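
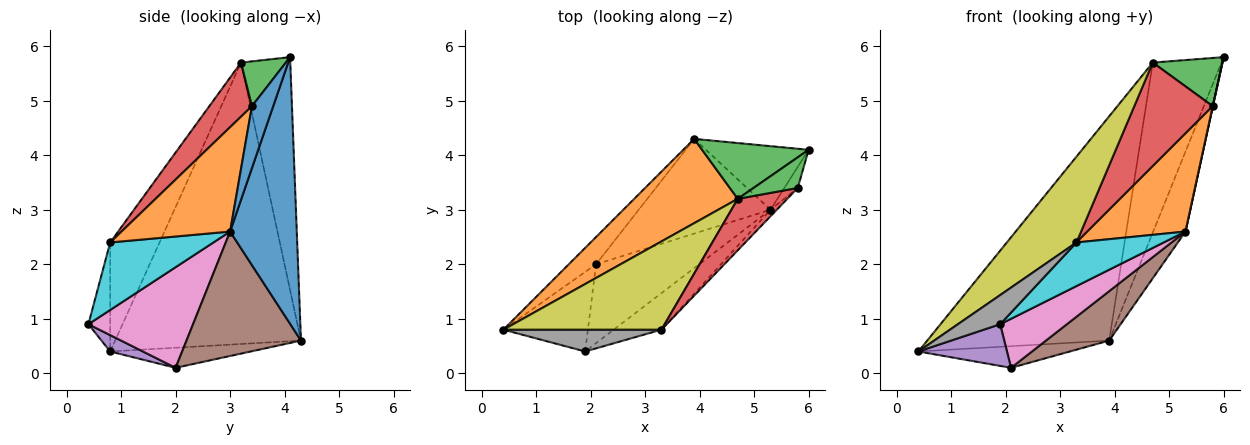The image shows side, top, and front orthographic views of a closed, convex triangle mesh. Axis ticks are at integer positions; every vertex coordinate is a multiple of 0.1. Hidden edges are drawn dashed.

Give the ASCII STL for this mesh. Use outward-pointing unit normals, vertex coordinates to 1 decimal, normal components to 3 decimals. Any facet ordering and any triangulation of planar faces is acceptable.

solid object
 facet normal 0.850 0.412 -0.328
  outer loop
   vertex 5.3 3.0 2.6
   vertex 3.9 4.3 0.6
   vertex 6.0 4.1 5.8
  endloop
 endfacet
 facet normal -0.691 0.677 0.254
  outer loop
   vertex 4.7 3.2 5.7
   vertex 3.9 4.3 0.6
   vertex 0.4 0.8 0.4
  endloop
 endfacet
 facet normal -0.563 0.785 0.258
  outer loop
   vertex 4.7 3.2 5.7
   vertex 6.0 4.1 5.8
   vertex 3.9 4.3 0.6
  endloop
 endfacet
 facet normal -0.500 0.539 -0.678
  outer loop
   vertex 2.1 2.0 0.1
   vertex 0.4 0.8 0.4
   vertex 3.9 4.3 0.6
  endloop
 endfacet
 facet normal 0.169 -0.458 -0.873
  outer loop
   vertex 2.1 2.0 0.1
   vertex 1.9 0.4 0.9
   vertex 0.4 0.8 0.4
  endloop
 endfacet
 facet normal 0.642 -0.355 -0.680
  outer loop
   vertex 2.1 2.0 0.1
   vertex 3.9 4.3 0.6
   vertex 5.3 3.0 2.6
  endloop
 endfacet
 facet normal 0.638 -0.407 -0.654
  outer loop
   vertex 2.1 2.0 0.1
   vertex 5.3 3.0 2.6
   vertex 1.9 0.4 0.9
  endloop
 endfacet
 facet normal -0.382 -0.740 0.554
  outer loop
   vertex 3.3 0.8 2.4
   vertex 0.4 0.8 0.4
   vertex 1.9 0.4 0.9
  endloop
 endfacet
 facet normal -0.443 -0.625 0.643
  outer loop
   vertex 3.3 0.8 2.4
   vertex 4.7 3.2 5.7
   vertex 0.4 0.8 0.4
  endloop
 endfacet
 facet normal 0.672 -0.568 -0.476
  outer loop
   vertex 3.3 0.8 2.4
   vertex 1.9 0.4 0.9
   vertex 5.3 3.0 2.6
  endloop
 endfacet
 facet normal 0.977 -0.008 -0.211
  outer loop
   vertex 5.8 3.4 4.9
   vertex 5.3 3.0 2.6
   vertex 6.0 4.1 5.8
  endloop
 endfacet
 facet normal 0.741 -0.670 -0.045
  outer loop
   vertex 5.8 3.4 4.9
   vertex 3.3 0.8 2.4
   vertex 5.3 3.0 2.6
  endloop
 endfacet
 facet normal 0.477 -0.742 0.471
  outer loop
   vertex 5.8 3.4 4.9
   vertex 6.0 4.1 5.8
   vertex 4.7 3.2 5.7
  endloop
 endfacet
 facet normal 0.437 -0.805 0.400
  outer loop
   vertex 5.8 3.4 4.9
   vertex 4.7 3.2 5.7
   vertex 3.3 0.8 2.4
  endloop
 endfacet
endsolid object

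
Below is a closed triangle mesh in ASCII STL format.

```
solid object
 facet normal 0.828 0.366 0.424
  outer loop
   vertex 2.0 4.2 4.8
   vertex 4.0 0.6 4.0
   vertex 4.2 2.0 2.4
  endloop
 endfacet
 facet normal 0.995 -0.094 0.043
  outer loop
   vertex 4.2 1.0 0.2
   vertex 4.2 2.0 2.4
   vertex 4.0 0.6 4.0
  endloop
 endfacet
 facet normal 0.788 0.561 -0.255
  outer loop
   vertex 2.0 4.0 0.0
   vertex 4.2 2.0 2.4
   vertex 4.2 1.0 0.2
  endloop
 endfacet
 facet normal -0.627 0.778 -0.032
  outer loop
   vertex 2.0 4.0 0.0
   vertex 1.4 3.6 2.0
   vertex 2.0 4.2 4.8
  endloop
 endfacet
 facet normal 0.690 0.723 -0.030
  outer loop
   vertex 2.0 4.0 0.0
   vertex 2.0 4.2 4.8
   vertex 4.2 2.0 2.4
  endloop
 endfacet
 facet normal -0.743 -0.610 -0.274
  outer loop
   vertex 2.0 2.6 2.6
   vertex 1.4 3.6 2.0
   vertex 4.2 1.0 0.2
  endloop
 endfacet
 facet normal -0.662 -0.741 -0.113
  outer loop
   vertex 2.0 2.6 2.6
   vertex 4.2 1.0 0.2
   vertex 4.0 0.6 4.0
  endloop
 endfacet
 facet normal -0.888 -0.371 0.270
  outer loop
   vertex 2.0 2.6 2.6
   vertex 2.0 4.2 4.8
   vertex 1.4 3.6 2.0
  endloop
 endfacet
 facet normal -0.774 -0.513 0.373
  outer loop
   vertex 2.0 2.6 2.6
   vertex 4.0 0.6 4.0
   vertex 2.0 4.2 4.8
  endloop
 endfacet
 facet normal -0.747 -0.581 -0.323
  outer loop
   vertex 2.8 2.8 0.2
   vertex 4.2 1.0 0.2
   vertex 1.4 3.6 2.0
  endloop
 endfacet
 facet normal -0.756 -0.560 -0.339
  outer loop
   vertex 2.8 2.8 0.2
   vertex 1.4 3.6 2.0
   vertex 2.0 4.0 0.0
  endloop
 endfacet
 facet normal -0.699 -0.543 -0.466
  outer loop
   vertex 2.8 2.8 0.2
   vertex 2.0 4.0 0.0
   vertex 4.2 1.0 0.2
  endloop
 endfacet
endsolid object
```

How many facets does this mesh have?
12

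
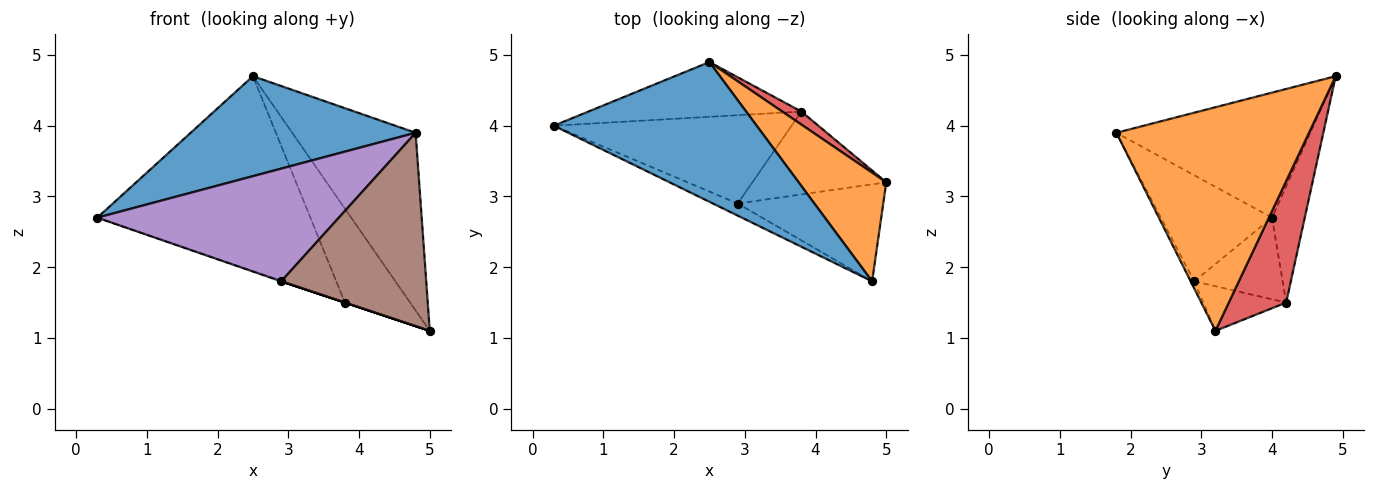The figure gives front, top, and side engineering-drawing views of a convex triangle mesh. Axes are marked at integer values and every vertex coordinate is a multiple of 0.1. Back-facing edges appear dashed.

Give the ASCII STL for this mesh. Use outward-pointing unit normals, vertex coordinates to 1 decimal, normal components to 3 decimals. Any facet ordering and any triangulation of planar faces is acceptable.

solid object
 facet normal -0.448 -0.520 0.727
  outer loop
   vertex 2.5 4.9 4.7
   vertex 0.3 4.0 2.7
   vertex 4.8 1.8 3.9
  endloop
 endfacet
 facet normal 0.800 0.512 0.313
  outer loop
   vertex 2.5 4.9 4.7
   vertex 4.8 1.8 3.9
   vertex 5.0 3.2 1.1
  endloop
 endfacet
 facet normal -0.146 0.952 -0.268
  outer loop
   vertex 3.8 4.2 1.5
   vertex 0.3 4.0 2.7
   vertex 2.5 4.9 4.7
  endloop
 endfacet
 facet normal 0.657 0.747 0.103
  outer loop
   vertex 3.8 4.2 1.5
   vertex 2.5 4.9 4.7
   vertex 5.0 3.2 1.1
  endloop
 endfacet
 facet normal -0.416 -0.904 -0.097
  outer loop
   vertex 2.9 2.9 1.8
   vertex 4.8 1.8 3.9
   vertex 0.3 4.0 2.7
  endloop
 endfacet
 facet normal -0.022 -0.894 -0.448
  outer loop
   vertex 2.9 2.9 1.8
   vertex 5.0 3.2 1.1
   vertex 4.8 1.8 3.9
  endloop
 endfacet
 facet normal -0.325 0.006 -0.946
  outer loop
   vertex 2.9 2.9 1.8
   vertex 0.3 4.0 2.7
   vertex 3.8 4.2 1.5
  endloop
 endfacet
 facet normal -0.316 0.000 -0.949
  outer loop
   vertex 2.9 2.9 1.8
   vertex 3.8 4.2 1.5
   vertex 5.0 3.2 1.1
  endloop
 endfacet
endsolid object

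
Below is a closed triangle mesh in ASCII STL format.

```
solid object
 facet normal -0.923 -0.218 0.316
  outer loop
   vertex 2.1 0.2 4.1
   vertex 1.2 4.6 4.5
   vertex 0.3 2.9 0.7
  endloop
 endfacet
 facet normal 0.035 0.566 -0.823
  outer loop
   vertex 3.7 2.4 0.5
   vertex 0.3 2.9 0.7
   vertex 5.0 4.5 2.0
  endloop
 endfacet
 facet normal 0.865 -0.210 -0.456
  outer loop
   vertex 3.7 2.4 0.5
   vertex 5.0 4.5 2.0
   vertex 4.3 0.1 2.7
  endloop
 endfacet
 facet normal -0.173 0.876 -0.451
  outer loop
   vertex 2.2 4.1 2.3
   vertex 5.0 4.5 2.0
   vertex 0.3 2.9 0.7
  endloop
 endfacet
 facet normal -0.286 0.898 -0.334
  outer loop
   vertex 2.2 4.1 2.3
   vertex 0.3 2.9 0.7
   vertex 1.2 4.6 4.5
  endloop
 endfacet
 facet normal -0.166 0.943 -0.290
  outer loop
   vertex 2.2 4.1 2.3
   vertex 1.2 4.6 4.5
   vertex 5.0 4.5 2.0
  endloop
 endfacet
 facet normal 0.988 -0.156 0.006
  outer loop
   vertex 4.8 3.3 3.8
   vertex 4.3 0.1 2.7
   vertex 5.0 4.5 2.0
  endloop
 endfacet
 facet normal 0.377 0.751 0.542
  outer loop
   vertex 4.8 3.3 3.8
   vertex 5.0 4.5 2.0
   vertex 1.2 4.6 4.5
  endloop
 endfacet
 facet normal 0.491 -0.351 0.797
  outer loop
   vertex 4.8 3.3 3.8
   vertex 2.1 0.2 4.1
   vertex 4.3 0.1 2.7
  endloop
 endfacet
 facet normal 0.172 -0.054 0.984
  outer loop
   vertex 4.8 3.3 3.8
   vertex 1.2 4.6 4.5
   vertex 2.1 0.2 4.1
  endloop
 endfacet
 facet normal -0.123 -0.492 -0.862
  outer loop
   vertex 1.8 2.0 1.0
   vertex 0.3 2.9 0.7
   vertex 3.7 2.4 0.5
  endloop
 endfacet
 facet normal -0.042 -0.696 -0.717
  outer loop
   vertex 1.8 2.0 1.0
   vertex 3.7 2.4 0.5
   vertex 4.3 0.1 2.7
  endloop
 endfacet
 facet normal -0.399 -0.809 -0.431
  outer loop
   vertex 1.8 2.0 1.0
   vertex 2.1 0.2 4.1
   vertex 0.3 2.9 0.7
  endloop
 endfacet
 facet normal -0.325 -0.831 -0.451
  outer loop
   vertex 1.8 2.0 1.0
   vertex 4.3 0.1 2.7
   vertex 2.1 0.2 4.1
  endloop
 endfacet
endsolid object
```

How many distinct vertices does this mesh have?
9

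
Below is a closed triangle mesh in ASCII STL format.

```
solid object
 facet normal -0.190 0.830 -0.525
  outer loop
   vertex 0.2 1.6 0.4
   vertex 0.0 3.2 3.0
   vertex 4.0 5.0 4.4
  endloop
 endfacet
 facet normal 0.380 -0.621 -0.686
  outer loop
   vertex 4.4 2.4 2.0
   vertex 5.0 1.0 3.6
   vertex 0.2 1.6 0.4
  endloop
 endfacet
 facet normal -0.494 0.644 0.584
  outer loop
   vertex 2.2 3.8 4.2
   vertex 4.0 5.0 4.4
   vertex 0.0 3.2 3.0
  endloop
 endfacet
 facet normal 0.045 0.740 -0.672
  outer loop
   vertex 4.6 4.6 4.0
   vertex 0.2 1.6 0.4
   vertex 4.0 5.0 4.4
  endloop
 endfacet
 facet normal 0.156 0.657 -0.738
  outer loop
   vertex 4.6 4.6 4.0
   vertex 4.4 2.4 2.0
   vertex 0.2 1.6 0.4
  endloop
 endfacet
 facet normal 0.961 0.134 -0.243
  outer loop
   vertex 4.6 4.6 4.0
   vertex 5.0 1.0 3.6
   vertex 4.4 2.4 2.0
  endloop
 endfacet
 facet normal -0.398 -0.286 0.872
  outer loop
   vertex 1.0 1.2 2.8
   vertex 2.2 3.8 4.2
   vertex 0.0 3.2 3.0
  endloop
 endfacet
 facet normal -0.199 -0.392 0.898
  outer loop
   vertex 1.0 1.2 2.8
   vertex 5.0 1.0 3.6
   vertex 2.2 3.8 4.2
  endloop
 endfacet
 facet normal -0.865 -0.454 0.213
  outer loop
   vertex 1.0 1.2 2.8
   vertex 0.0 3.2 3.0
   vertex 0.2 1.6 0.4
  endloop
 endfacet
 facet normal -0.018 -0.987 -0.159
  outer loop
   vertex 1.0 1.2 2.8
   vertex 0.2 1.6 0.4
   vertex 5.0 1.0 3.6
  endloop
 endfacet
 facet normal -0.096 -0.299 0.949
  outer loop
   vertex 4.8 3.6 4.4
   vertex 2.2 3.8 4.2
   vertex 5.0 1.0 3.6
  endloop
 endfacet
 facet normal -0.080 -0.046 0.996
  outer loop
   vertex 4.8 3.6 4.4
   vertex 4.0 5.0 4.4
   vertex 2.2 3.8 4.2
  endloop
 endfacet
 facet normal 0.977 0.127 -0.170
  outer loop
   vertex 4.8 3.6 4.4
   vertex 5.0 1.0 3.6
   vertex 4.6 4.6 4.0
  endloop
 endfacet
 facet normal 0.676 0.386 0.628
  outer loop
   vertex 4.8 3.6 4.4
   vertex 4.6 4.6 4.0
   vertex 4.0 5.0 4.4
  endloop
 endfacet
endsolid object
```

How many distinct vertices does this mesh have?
9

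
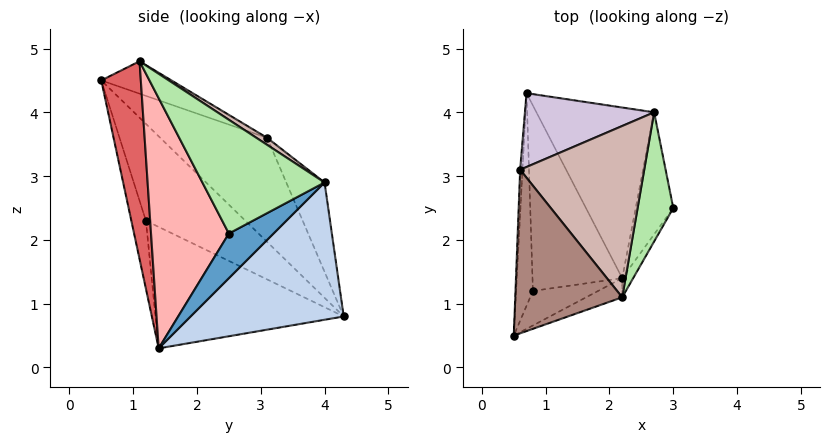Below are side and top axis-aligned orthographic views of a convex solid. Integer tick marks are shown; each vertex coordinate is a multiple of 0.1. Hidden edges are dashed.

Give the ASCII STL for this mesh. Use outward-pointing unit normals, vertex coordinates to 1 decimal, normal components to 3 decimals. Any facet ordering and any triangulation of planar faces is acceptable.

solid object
 facet normal 0.686 0.445 -0.576
  outer loop
   vertex 2.7 4.0 2.9
   vertex 3.0 2.5 2.1
   vertex 2.2 1.4 0.3
  endloop
 endfacet
 facet normal 0.678 0.451 -0.581
  outer loop
   vertex 2.7 4.0 2.9
   vertex 2.2 1.4 0.3
   vertex 0.7 4.3 0.8
  endloop
 endfacet
 facet normal -0.979 -0.114 -0.170
  outer loop
   vertex 0.8 1.2 2.3
   vertex 0.5 0.5 4.5
   vertex 0.7 4.3 0.8
  endloop
 endfacet
 facet normal -0.341 -0.881 -0.327
  outer loop
   vertex 0.8 1.2 2.3
   vertex 2.2 1.4 0.3
   vertex 0.5 0.5 4.5
  endloop
 endfacet
 facet normal -0.767 -0.299 -0.567
  outer loop
   vertex 0.8 1.2 2.3
   vertex 0.7 4.3 0.8
   vertex 2.2 1.4 0.3
  endloop
 endfacet
 facet normal 0.954 0.031 0.299
  outer loop
   vertex 2.2 1.1 4.8
   vertex 3.0 2.5 2.1
   vertex 2.7 4.0 2.9
  endloop
 endfacet
 facet normal 0.342 -0.938 -0.063
  outer loop
   vertex 2.2 1.1 4.8
   vertex 0.5 0.5 4.5
   vertex 2.2 1.4 0.3
  endloop
 endfacet
 facet normal 0.836 -0.548 -0.037
  outer loop
   vertex 2.2 1.1 4.8
   vertex 2.2 1.4 0.3
   vertex 3.0 2.5 2.1
  endloop
 endfacet
 facet normal -0.999 0.031 -0.023
  outer loop
   vertex 0.6 3.1 3.6
   vertex 0.7 4.3 0.8
   vertex 0.5 0.5 4.5
  endloop
 endfacet
 facet normal -0.258 0.891 0.373
  outer loop
   vertex 0.6 3.1 3.6
   vertex 2.7 4.0 2.9
   vertex 0.7 4.3 0.8
  endloop
 endfacet
 facet normal -0.274 0.324 0.905
  outer loop
   vertex 0.6 3.1 3.6
   vertex 0.5 0.5 4.5
   vertex 2.2 1.1 4.8
  endloop
 endfacet
 facet normal 0.048 0.542 0.839
  outer loop
   vertex 0.6 3.1 3.6
   vertex 2.2 1.1 4.8
   vertex 2.7 4.0 2.9
  endloop
 endfacet
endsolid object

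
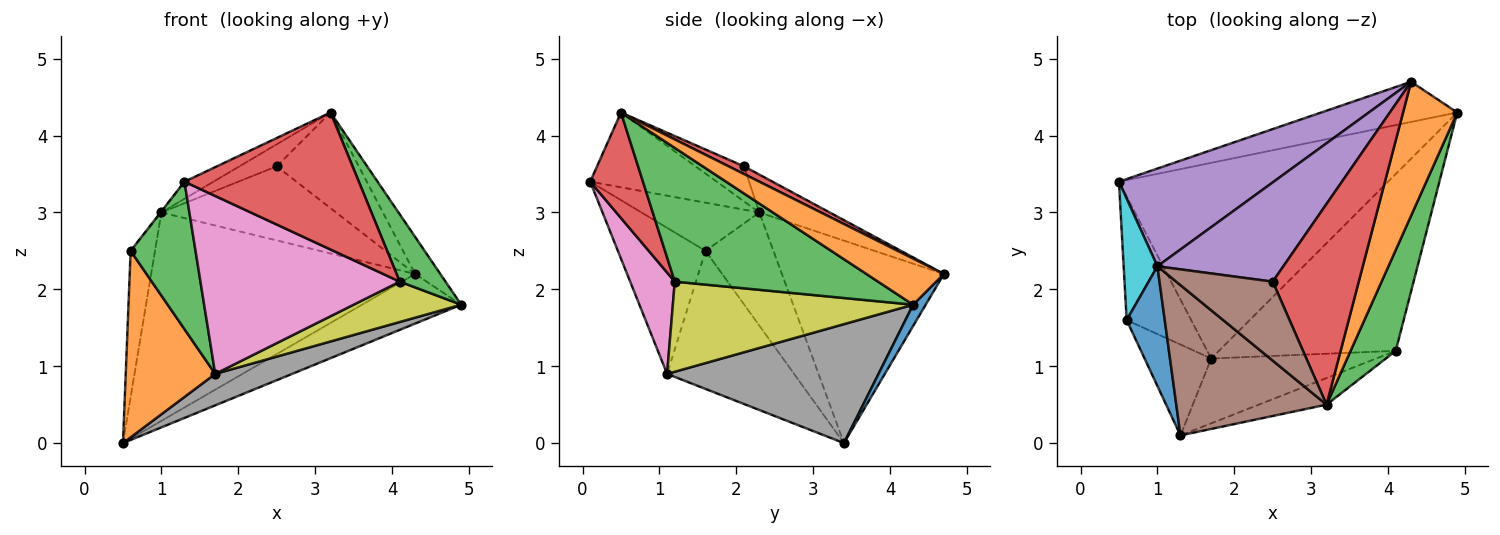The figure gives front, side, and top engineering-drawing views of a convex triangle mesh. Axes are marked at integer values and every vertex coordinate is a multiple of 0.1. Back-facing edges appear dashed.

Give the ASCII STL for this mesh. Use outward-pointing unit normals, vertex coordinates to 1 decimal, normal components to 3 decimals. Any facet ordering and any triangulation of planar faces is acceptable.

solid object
 facet normal 0.098 0.773 -0.626
  outer loop
   vertex 4.3 4.7 2.2
   vertex 4.9 4.3 1.8
   vertex 0.5 3.4 0.0
  endloop
 endfacet
 facet normal 0.634 0.206 0.745
  outer loop
   vertex 3.2 0.5 4.3
   vertex 4.9 4.3 1.8
   vertex 4.3 4.7 2.2
  endloop
 endfacet
 facet normal 0.927 -0.209 0.313
  outer loop
   vertex 4.1 1.2 2.1
   vertex 4.9 4.3 1.8
   vertex 3.2 0.5 4.3
  endloop
 endfacet
 facet normal 0.285 -0.941 -0.183
  outer loop
   vertex 4.1 1.2 2.1
   vertex 3.2 0.5 4.3
   vertex 1.3 0.1 3.4
  endloop
 endfacet
 facet normal -0.486 0.791 0.371
  outer loop
   vertex 1.0 2.3 3.0
   vertex 4.3 4.7 2.2
   vertex 0.5 3.4 0.0
  endloop
 endfacet
 facet normal -0.443 0.101 0.891
  outer loop
   vertex 1.0 2.3 3.0
   vertex 1.3 0.1 3.4
   vertex 3.2 0.5 4.3
  endloop
 endfacet
 facet normal 0.206 -0.920 -0.335
  outer loop
   vertex 1.7 1.1 0.9
   vertex 4.1 1.2 2.1
   vertex 1.3 0.1 3.4
  endloop
 endfacet
 facet normal 0.400 -0.145 -0.905
  outer loop
   vertex 1.7 1.1 0.9
   vertex 0.5 3.4 0.0
   vertex 4.9 4.3 1.8
  endloop
 endfacet
 facet normal 0.445 -0.199 -0.873
  outer loop
   vertex 1.7 1.1 0.9
   vertex 4.9 4.3 1.8
   vertex 4.1 1.2 2.1
  endloop
 endfacet
 facet normal -0.906 0.325 0.270
  outer loop
   vertex 0.6 1.6 2.5
   vertex 1.0 2.3 3.0
   vertex 0.5 3.4 0.0
  endloop
 endfacet
 facet normal -0.785 0.006 0.620
  outer loop
   vertex 0.6 1.6 2.5
   vertex 1.3 0.1 3.4
   vertex 1.0 2.3 3.0
  endloop
 endfacet
 facet normal -0.764 -0.538 -0.357
  outer loop
   vertex 0.6 1.6 2.5
   vertex 0.5 3.4 0.0
   vertex 1.7 1.1 0.9
  endloop
 endfacet
 facet normal -0.755 -0.559 -0.344
  outer loop
   vertex 0.6 1.6 2.5
   vertex 1.7 1.1 0.9
   vertex 1.3 0.1 3.4
  endloop
 endfacet
 facet normal 0.080 0.429 0.900
  outer loop
   vertex 2.5 2.1 3.6
   vertex 3.2 0.5 4.3
   vertex 4.3 4.7 2.2
  endloop
 endfacet
 facet normal -0.234 0.582 0.779
  outer loop
   vertex 2.5 2.1 3.6
   vertex 4.3 4.7 2.2
   vertex 1.0 2.3 3.0
  endloop
 endfacet
 facet normal -0.330 0.253 0.909
  outer loop
   vertex 2.5 2.1 3.6
   vertex 1.0 2.3 3.0
   vertex 3.2 0.5 4.3
  endloop
 endfacet
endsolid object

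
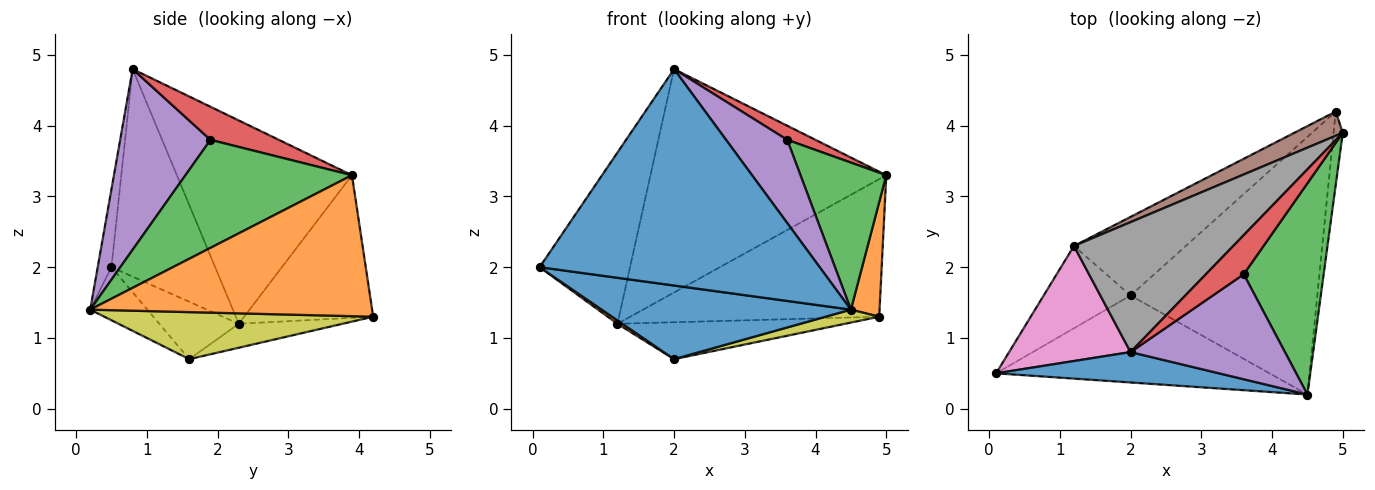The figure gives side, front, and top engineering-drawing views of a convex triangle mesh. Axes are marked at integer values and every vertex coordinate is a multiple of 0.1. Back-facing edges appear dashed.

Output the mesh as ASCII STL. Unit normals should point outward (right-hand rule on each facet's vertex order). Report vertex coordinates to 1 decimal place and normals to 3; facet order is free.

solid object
 facet normal -0.049 -0.989 0.139
  outer loop
   vertex 2.0 0.8 4.8
   vertex 0.1 0.5 2.0
   vertex 4.5 0.2 1.4
  endloop
 endfacet
 facet normal 0.993 -0.101 -0.065
  outer loop
   vertex 4.9 4.2 1.3
   vertex 5.0 3.9 3.3
   vertex 4.5 0.2 1.4
  endloop
 endfacet
 facet normal 0.743 -0.383 0.550
  outer loop
   vertex 3.6 1.9 3.8
   vertex 4.5 0.2 1.4
   vertex 5.0 3.9 3.3
  endloop
 endfacet
 facet normal 0.635 -0.263 0.727
  outer loop
   vertex 3.6 1.9 3.8
   vertex 5.0 3.9 3.3
   vertex 2.0 0.8 4.8
  endloop
 endfacet
 facet normal 0.676 -0.458 0.578
  outer loop
   vertex 3.6 1.9 3.8
   vertex 2.0 0.8 4.8
   vertex 4.5 0.2 1.4
  endloop
 endfacet
 facet normal -0.455 0.877 0.154
  outer loop
   vertex 1.2 2.3 1.2
   vertex 5.0 3.9 3.3
   vertex 4.9 4.2 1.3
  endloop
 endfacet
 facet normal -0.690 0.601 0.404
  outer loop
   vertex 1.2 2.3 1.2
   vertex 0.1 0.5 2.0
   vertex 2.0 0.8 4.8
  endloop
 endfacet
 facet normal -0.540 0.727 0.423
  outer loop
   vertex 1.2 2.3 1.2
   vertex 2.0 0.8 4.8
   vertex 5.0 3.9 3.3
  endloop
 endfacet
 facet normal 0.244 -0.049 -0.969
  outer loop
   vertex 2.0 1.6 0.7
   vertex 4.9 4.2 1.3
   vertex 4.5 0.2 1.4
  endloop
 endfacet
 facet normal -0.190 0.417 -0.889
  outer loop
   vertex 2.0 1.6 0.7
   vertex 1.2 2.3 1.2
   vertex 4.9 4.2 1.3
  endloop
 endfacet
 facet normal -0.147 -0.639 -0.755
  outer loop
   vertex 2.0 1.6 0.7
   vertex 4.5 0.2 1.4
   vertex 0.1 0.5 2.0
  endloop
 endfacet
 facet normal -0.551 -0.034 -0.834
  outer loop
   vertex 2.0 1.6 0.7
   vertex 0.1 0.5 2.0
   vertex 1.2 2.3 1.2
  endloop
 endfacet
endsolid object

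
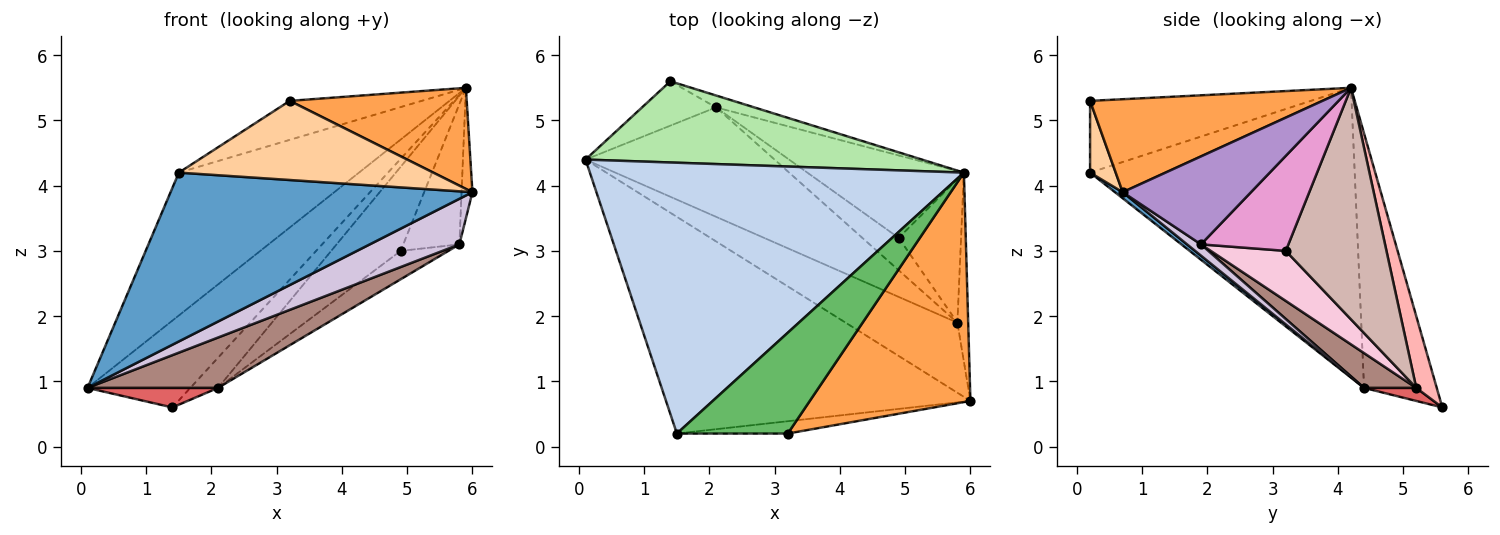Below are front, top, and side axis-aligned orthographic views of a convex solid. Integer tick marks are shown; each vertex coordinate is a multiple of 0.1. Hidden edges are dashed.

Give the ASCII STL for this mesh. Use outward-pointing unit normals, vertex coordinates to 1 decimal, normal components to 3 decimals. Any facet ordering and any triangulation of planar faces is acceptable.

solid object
 facet normal 0.016 -0.615 -0.789
  outer loop
   vertex 1.5 0.2 4.2
   vertex 0.1 4.4 0.9
   vertex 6.0 0.7 3.9
  endloop
 endfacet
 facet normal -0.565 0.385 0.730
  outer loop
   vertex 1.5 0.2 4.2
   vertex 5.9 4.2 5.5
   vertex 0.1 4.4 0.9
  endloop
 endfacet
 facet normal 0.468 -0.356 0.809
  outer loop
   vertex 3.2 0.2 5.3
   vertex 6.0 0.7 3.9
   vertex 5.9 4.2 5.5
  endloop
 endfacet
 facet normal 0.099 -0.983 -0.153
  outer loop
   vertex 3.2 0.2 5.3
   vertex 1.5 0.2 4.2
   vertex 6.0 0.7 3.9
  endloop
 endfacet
 facet normal -0.517 0.309 0.799
  outer loop
   vertex 3.2 0.2 5.3
   vertex 5.9 4.2 5.5
   vertex 1.5 0.2 4.2
  endloop
 endfacet
 facet normal -0.459 0.649 0.607
  outer loop
   vertex 1.4 5.6 0.6
   vertex 0.1 4.4 0.9
   vertex 5.9 4.2 5.5
  endloop
 endfacet
 facet normal 0.159 -0.398 -0.903
  outer loop
   vertex 1.4 5.6 0.6
   vertex 2.1 5.2 0.9
   vertex 0.1 4.4 0.9
  endloop
 endfacet
 facet normal 0.567 0.766 -0.302
  outer loop
   vertex 1.4 5.6 0.6
   vertex 5.9 4.2 5.5
   vertex 2.1 5.2 0.9
  endloop
 endfacet
 facet normal 0.989 0.084 -0.122
  outer loop
   vertex 5.8 1.9 3.1
   vertex 5.9 4.2 5.5
   vertex 6.0 0.7 3.9
  endloop
 endfacet
 facet normal 0.084 -0.543 -0.836
  outer loop
   vertex 5.8 1.9 3.1
   vertex 6.0 0.7 3.9
   vertex 0.1 4.4 0.9
  endloop
 endfacet
 facet normal 0.165 -0.412 -0.896
  outer loop
   vertex 5.8 1.9 3.1
   vertex 0.1 4.4 0.9
   vertex 2.1 5.2 0.9
  endloop
 endfacet
 facet normal 0.719 0.496 -0.486
  outer loop
   vertex 4.9 3.2 3.0
   vertex 2.1 5.2 0.9
   vertex 5.9 4.2 5.5
  endloop
 endfacet
 facet normal 0.737 0.473 -0.484
  outer loop
   vertex 4.9 3.2 3.0
   vertex 5.9 4.2 5.5
   vertex 5.8 1.9 3.1
  endloop
 endfacet
 facet normal 0.719 0.458 -0.523
  outer loop
   vertex 4.9 3.2 3.0
   vertex 5.8 1.9 3.1
   vertex 2.1 5.2 0.9
  endloop
 endfacet
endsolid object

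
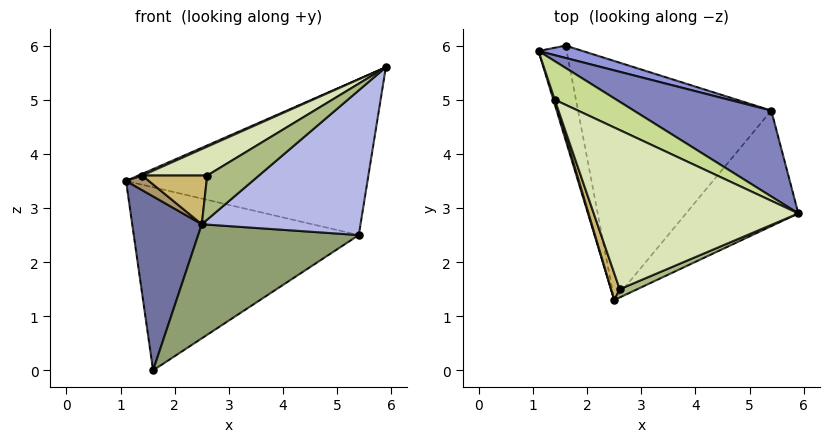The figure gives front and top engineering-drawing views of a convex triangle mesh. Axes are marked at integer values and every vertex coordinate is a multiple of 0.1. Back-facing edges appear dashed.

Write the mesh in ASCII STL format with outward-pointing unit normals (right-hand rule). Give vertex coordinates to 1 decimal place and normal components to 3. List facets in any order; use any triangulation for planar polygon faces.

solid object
 facet normal -0.953 -0.265 -0.144
  outer loop
   vertex 1.6 6.0 0.0
   vertex 2.5 1.3 2.7
   vertex 1.1 5.9 3.5
  endloop
 endfacet
 facet normal 0.319 0.830 0.457
  outer loop
   vertex 5.4 4.8 2.5
   vertex 1.1 5.9 3.5
   vertex 5.9 2.9 5.6
  endloop
 endfacet
 facet normal 0.261 0.963 0.065
  outer loop
   vertex 5.4 4.8 2.5
   vertex 1.6 6.0 0.0
   vertex 1.1 5.9 3.5
  endloop
 endfacet
 facet normal 0.669 -0.581 -0.464
  outer loop
   vertex 5.4 4.8 2.5
   vertex 5.9 2.9 5.6
   vertex 2.5 1.3 2.7
  endloop
 endfacet
 facet normal 0.416 -0.392 -0.821
  outer loop
   vertex 5.4 4.8 2.5
   vertex 2.5 1.3 2.7
   vertex 1.6 6.0 0.0
  endloop
 endfacet
 facet normal 0.292 -0.940 0.176
  outer loop
   vertex 2.6 1.5 3.6
   vertex 2.5 1.3 2.7
   vertex 5.9 2.9 5.6
  endloop
 endfacet
 facet normal -0.421 -0.040 0.906
  outer loop
   vertex 1.4 5.0 3.6
   vertex 5.9 2.9 5.6
   vertex 1.1 5.9 3.5
  endloop
 endfacet
 facet normal -0.462 -0.158 0.873
  outer loop
   vertex 1.4 5.0 3.6
   vertex 2.6 1.5 3.6
   vertex 5.9 2.9 5.6
  endloop
 endfacet
 facet normal -0.947 -0.305 0.096
  outer loop
   vertex 1.4 5.0 3.6
   vertex 1.1 5.9 3.5
   vertex 2.5 1.3 2.7
  endloop
 endfacet
 facet normal -0.931 -0.319 0.174
  outer loop
   vertex 1.4 5.0 3.6
   vertex 2.5 1.3 2.7
   vertex 2.6 1.5 3.6
  endloop
 endfacet
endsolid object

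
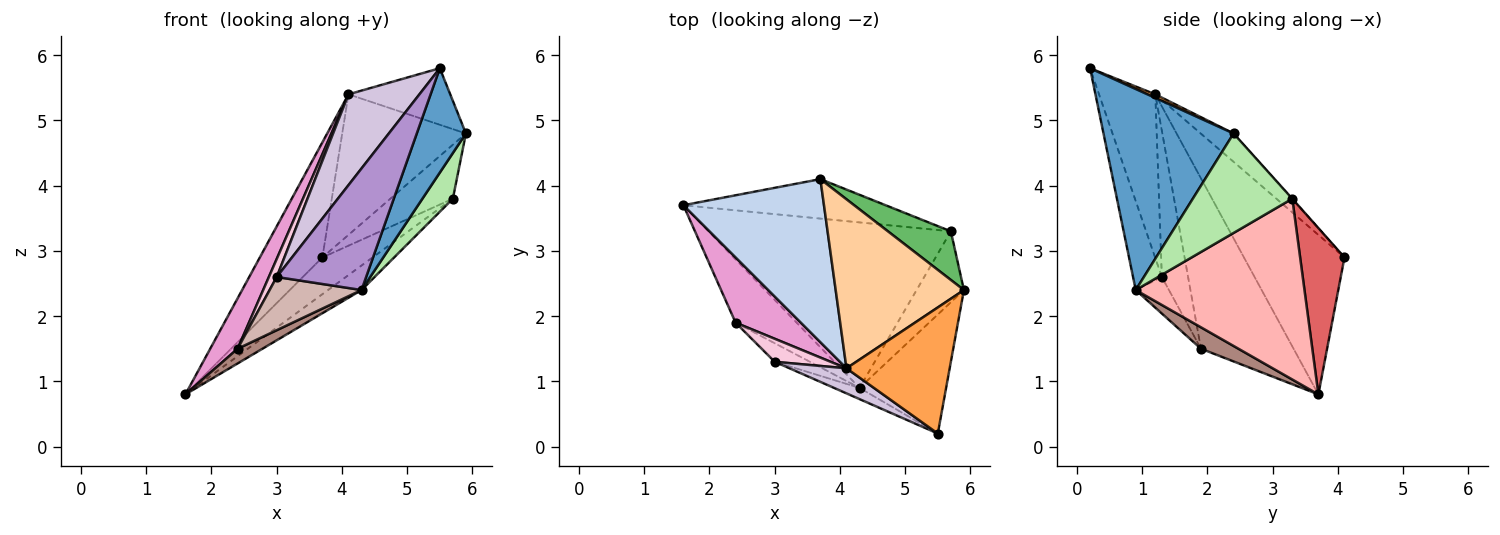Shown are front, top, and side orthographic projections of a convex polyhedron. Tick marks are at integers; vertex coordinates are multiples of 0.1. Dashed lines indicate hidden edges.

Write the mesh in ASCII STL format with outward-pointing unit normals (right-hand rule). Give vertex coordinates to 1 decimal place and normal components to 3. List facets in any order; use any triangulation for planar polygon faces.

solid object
 facet normal 0.868 -0.328 -0.374
  outer loop
   vertex 4.3 0.9 2.4
   vertex 5.9 2.4 4.8
   vertex 5.5 0.2 5.8
  endloop
 endfacet
 facet normal -0.680 0.423 0.599
  outer loop
   vertex 4.1 1.2 5.4
   vertex 3.7 4.1 2.9
   vertex 1.6 3.7 0.8
  endloop
 endfacet
 facet normal 0.031 0.409 0.912
  outer loop
   vertex 4.1 1.2 5.4
   vertex 5.5 0.2 5.8
   vertex 5.9 2.4 4.8
  endloop
 endfacet
 facet normal -0.168 0.630 0.758
  outer loop
   vertex 4.1 1.2 5.4
   vertex 5.9 2.4 4.8
   vertex 3.7 4.1 2.9
  endloop
 endfacet
 facet normal -0.004 0.743 0.669
  outer loop
   vertex 5.7 3.3 3.8
   vertex 3.7 4.1 2.9
   vertex 5.9 2.4 4.8
  endloop
 endfacet
 facet normal 0.871 -0.266 -0.414
  outer loop
   vertex 5.7 3.3 3.8
   vertex 5.9 2.4 4.8
   vertex 4.3 0.9 2.4
  endloop
 endfacet
 facet normal 0.516 0.584 -0.627
  outer loop
   vertex 5.7 3.3 3.8
   vertex 1.6 3.7 0.8
   vertex 3.7 4.1 2.9
  endloop
 endfacet
 facet normal 0.594 0.118 -0.796
  outer loop
   vertex 5.7 3.3 3.8
   vertex 4.3 0.9 2.4
   vertex 1.6 3.7 0.8
  endloop
 endfacet
 facet normal -0.305 -0.948 -0.087
  outer loop
   vertex 3.0 1.3 2.6
   vertex 4.3 0.9 2.4
   vertex 5.5 0.2 5.8
  endloop
 endfacet
 facet normal -0.607 -0.766 0.211
  outer loop
   vertex 3.0 1.3 2.6
   vertex 5.5 0.2 5.8
   vertex 4.1 1.2 5.4
  endloop
 endfacet
 facet normal 0.324 -0.215 -0.922
  outer loop
   vertex 2.4 1.9 1.5
   vertex 1.6 3.7 0.8
   vertex 4.3 0.9 2.4
  endloop
 endfacet
 facet normal -0.323 -0.894 -0.311
  outer loop
   vertex 2.4 1.9 1.5
   vertex 4.3 0.9 2.4
   vertex 3.0 1.3 2.6
  endloop
 endfacet
 facet normal -0.900 -0.266 0.345
  outer loop
   vertex 2.4 1.9 1.5
   vertex 4.1 1.2 5.4
   vertex 1.6 3.7 0.8
  endloop
 endfacet
 facet normal -0.900 -0.269 0.344
  outer loop
   vertex 2.4 1.9 1.5
   vertex 3.0 1.3 2.6
   vertex 4.1 1.2 5.4
  endloop
 endfacet
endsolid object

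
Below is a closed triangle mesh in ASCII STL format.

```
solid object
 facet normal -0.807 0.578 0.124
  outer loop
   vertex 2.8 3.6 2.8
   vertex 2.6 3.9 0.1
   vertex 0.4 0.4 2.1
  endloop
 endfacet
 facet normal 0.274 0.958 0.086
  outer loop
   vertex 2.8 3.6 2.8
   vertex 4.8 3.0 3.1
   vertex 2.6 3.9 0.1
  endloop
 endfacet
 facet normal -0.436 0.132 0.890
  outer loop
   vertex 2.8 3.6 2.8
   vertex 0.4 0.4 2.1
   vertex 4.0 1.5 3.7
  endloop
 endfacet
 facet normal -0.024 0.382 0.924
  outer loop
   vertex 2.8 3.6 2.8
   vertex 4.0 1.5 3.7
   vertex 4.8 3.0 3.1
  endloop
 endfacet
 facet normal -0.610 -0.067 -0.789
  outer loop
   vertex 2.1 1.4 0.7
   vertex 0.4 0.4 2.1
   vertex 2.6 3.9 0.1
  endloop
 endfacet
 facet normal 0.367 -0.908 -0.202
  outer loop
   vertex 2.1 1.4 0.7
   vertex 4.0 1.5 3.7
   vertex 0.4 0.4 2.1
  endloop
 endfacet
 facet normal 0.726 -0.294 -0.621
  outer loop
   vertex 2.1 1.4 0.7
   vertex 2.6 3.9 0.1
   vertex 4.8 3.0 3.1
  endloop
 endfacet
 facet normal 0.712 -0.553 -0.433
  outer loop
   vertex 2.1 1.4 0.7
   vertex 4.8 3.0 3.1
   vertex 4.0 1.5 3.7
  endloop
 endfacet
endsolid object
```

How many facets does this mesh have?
8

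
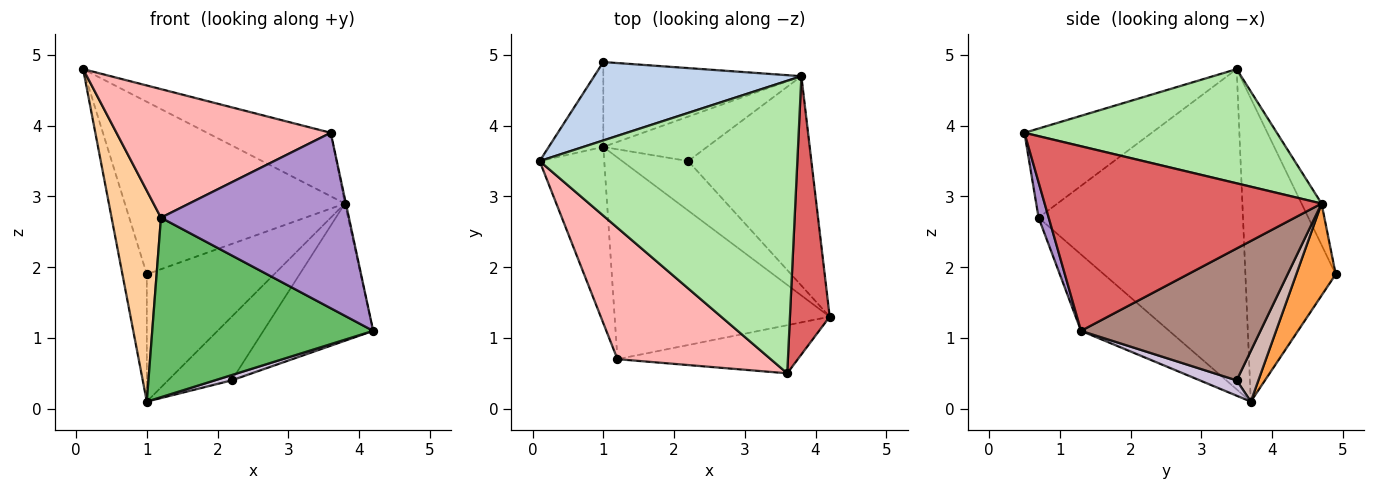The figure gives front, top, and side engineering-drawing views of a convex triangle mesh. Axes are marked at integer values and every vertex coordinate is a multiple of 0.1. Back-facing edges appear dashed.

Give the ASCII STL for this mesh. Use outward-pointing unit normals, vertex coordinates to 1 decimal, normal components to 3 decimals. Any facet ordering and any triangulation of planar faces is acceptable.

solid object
 facet normal -0.951 0.257 -0.171
  outer loop
   vertex 1.0 3.7 0.1
   vertex 0.1 3.5 4.8
   vertex 1.0 4.9 1.9
  endloop
 endfacet
 facet normal -0.082 0.907 0.412
  outer loop
   vertex 3.8 4.7 2.9
   vertex 1.0 4.9 1.9
   vertex 0.1 3.5 4.8
  endloop
 endfacet
 facet normal 0.249 0.806 -0.537
  outer loop
   vertex 3.8 4.7 2.9
   vertex 1.0 3.7 0.1
   vertex 1.0 4.9 1.9
  endloop
 endfacet
 facet normal -0.954 -0.230 -0.192
  outer loop
   vertex 1.2 0.7 2.7
   vertex 0.1 3.5 4.8
   vertex 1.0 3.7 0.1
  endloop
 endfacet
 facet normal -0.256 -0.643 -0.722
  outer loop
   vertex 1.2 0.7 2.7
   vertex 1.0 3.7 0.1
   vertex 4.2 1.3 1.1
  endloop
 endfacet
 facet normal 0.397 0.195 0.897
  outer loop
   vertex 3.6 0.5 3.9
   vertex 3.8 4.7 2.9
   vertex 0.1 3.5 4.8
  endloop
 endfacet
 facet normal 0.978 0.004 0.211
  outer loop
   vertex 3.6 0.5 3.9
   vertex 4.2 1.3 1.1
   vertex 3.8 4.7 2.9
  endloop
 endfacet
 facet normal -0.384 -0.646 0.660
  outer loop
   vertex 3.6 0.5 3.9
   vertex 0.1 3.5 4.8
   vertex 1.2 0.7 2.7
  endloop
 endfacet
 facet normal 0.052 -0.963 -0.264
  outer loop
   vertex 3.6 0.5 3.9
   vertex 1.2 0.7 2.7
   vertex 4.2 1.3 1.1
  endloop
 endfacet
 facet normal 0.225 -0.104 -0.969
  outer loop
   vertex 2.2 3.5 0.4
   vertex 4.2 1.3 1.1
   vertex 1.0 3.7 0.1
  endloop
 endfacet
 facet normal 0.667 0.408 -0.623
  outer loop
   vertex 2.2 3.5 0.4
   vertex 3.8 4.7 2.9
   vertex 4.2 1.3 1.1
  endloop
 endfacet
 facet normal 0.269 0.790 -0.551
  outer loop
   vertex 2.2 3.5 0.4
   vertex 1.0 3.7 0.1
   vertex 3.8 4.7 2.9
  endloop
 endfacet
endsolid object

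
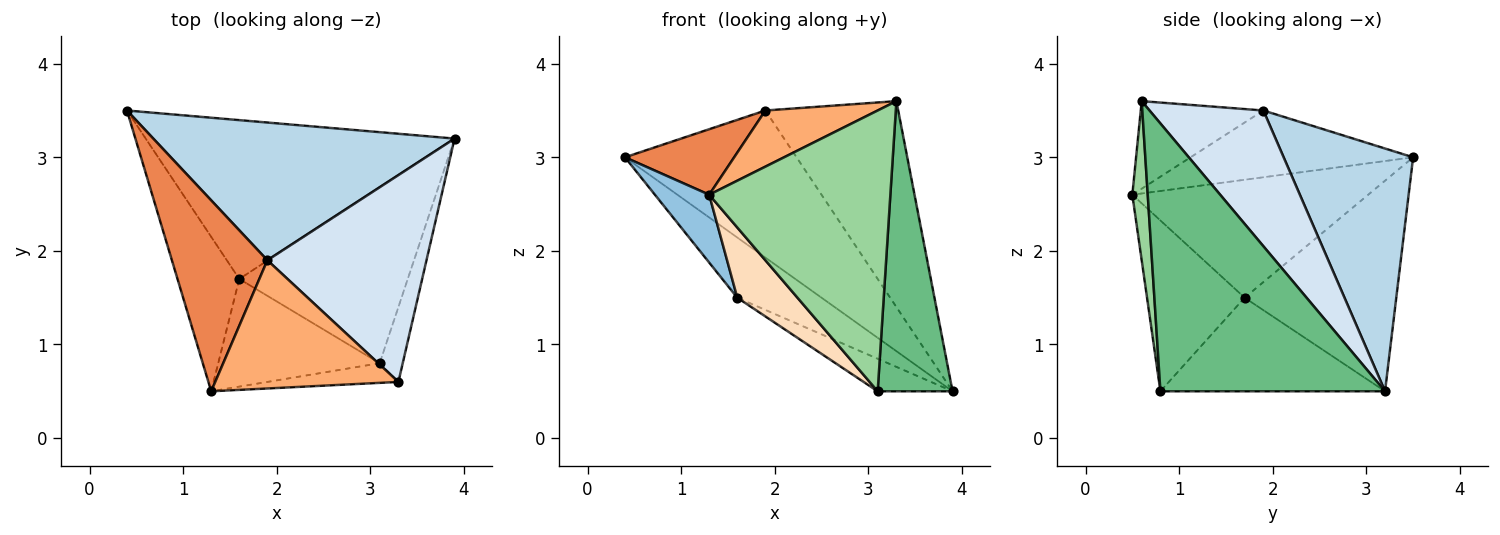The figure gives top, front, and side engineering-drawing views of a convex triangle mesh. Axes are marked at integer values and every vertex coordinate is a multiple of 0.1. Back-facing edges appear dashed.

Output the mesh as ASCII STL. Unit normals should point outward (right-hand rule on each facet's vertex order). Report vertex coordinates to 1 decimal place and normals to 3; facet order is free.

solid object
 facet normal -0.538 0.299 -0.789
  outer loop
   vertex 1.6 1.7 1.5
   vertex 0.4 3.5 3.0
   vertex 3.9 3.2 0.5
  endloop
 endfacet
 facet normal -0.868 -0.200 -0.455
  outer loop
   vertex 1.6 1.7 1.5
   vertex 1.3 0.5 2.6
   vertex 0.4 3.5 3.0
  endloop
 endfacet
 facet normal 0.482 0.639 0.599
  outer loop
   vertex 1.9 1.9 3.5
   vertex 3.9 3.2 0.5
   vertex 0.4 3.5 3.0
  endloop
 endfacet
 facet normal 0.517 0.604 0.607
  outer loop
   vertex 1.9 1.9 3.5
   vertex 3.3 0.6 3.6
   vertex 3.9 3.2 0.5
  endloop
 endfacet
 facet normal -0.552 -0.271 0.789
  outer loop
   vertex 1.9 1.9 3.5
   vertex 0.4 3.5 3.0
   vertex 1.3 0.5 2.6
  endloop
 endfacet
 facet normal -0.401 -0.367 0.839
  outer loop
   vertex 1.9 1.9 3.5
   vertex 1.3 0.5 2.6
   vertex 3.3 0.6 3.6
  endloop
 endfacet
 facet normal -0.479 0.160 -0.863
  outer loop
   vertex 3.1 0.8 0.5
   vertex 1.6 1.7 1.5
   vertex 3.9 3.2 0.5
  endloop
 endfacet
 facet normal -0.663 -0.409 -0.627
  outer loop
   vertex 3.1 0.8 0.5
   vertex 1.3 0.5 2.6
   vertex 1.6 1.7 1.5
  endloop
 endfacet
 facet normal 0.946 -0.315 -0.081
  outer loop
   vertex 3.1 0.8 0.5
   vertex 3.9 3.2 0.5
   vertex 3.3 0.6 3.6
  endloop
 endfacet
 facet normal 0.084 -0.994 -0.070
  outer loop
   vertex 3.1 0.8 0.5
   vertex 3.3 0.6 3.6
   vertex 1.3 0.5 2.6
  endloop
 endfacet
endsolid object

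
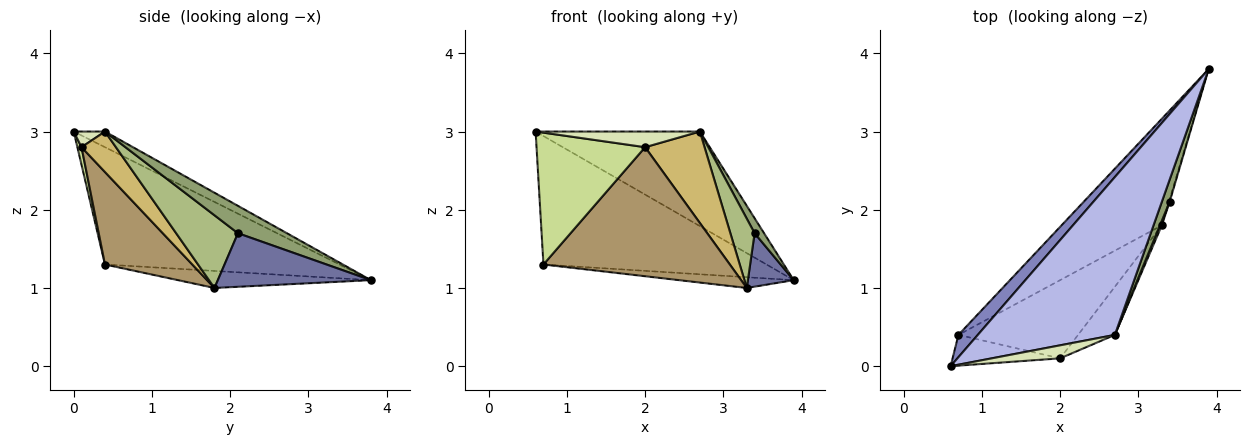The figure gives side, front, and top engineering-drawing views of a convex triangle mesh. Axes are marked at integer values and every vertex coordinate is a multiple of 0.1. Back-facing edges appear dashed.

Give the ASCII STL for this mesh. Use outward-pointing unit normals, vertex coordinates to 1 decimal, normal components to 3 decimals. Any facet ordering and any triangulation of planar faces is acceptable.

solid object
 facet normal 0.958 -0.287 -0.014
  outer loop
   vertex 3.4 2.1 1.7
   vertex 3.3 1.8 1.0
   vertex 3.9 3.8 1.1
  endloop
 endfacet
 facet normal -0.720 0.684 0.119
  outer loop
   vertex 0.7 0.4 1.3
   vertex 0.6 0.0 3.0
   vertex 3.9 3.8 1.1
  endloop
 endfacet
 facet normal -0.167 0.099 -0.981
  outer loop
   vertex 0.7 0.4 1.3
   vertex 3.9 3.8 1.1
   vertex 3.3 1.8 1.0
  endloop
 endfacet
 facet normal -0.097 0.511 0.854
  outer loop
   vertex 2.7 0.4 3.0
   vertex 3.9 3.8 1.1
   vertex 0.6 0.0 3.0
  endloop
 endfacet
 facet normal 0.945 -0.183 0.270
  outer loop
   vertex 2.7 0.4 3.0
   vertex 3.4 2.1 1.7
   vertex 3.9 3.8 1.1
  endloop
 endfacet
 facet normal 0.931 -0.365 0.024
  outer loop
   vertex 2.7 0.4 3.0
   vertex 3.3 1.8 1.0
   vertex 3.4 2.1 1.7
  endloop
 endfacet
 facet normal 0.037 -0.973 -0.227
  outer loop
   vertex 2.0 0.1 2.8
   vertex 0.6 0.0 3.0
   vertex 0.7 0.4 1.3
  endloop
 endfacet
 facet normal 0.145 -0.760 0.633
  outer loop
   vertex 2.0 0.1 2.8
   vertex 2.7 0.4 3.0
   vertex 0.6 0.0 3.0
  endloop
 endfacet
 facet normal 0.372 -0.794 -0.481
  outer loop
   vertex 2.0 0.1 2.8
   vertex 0.7 0.4 1.3
   vertex 3.3 1.8 1.0
  endloop
 endfacet
 facet normal 0.456 -0.788 -0.415
  outer loop
   vertex 2.0 0.1 2.8
   vertex 3.3 1.8 1.0
   vertex 2.7 0.4 3.0
  endloop
 endfacet
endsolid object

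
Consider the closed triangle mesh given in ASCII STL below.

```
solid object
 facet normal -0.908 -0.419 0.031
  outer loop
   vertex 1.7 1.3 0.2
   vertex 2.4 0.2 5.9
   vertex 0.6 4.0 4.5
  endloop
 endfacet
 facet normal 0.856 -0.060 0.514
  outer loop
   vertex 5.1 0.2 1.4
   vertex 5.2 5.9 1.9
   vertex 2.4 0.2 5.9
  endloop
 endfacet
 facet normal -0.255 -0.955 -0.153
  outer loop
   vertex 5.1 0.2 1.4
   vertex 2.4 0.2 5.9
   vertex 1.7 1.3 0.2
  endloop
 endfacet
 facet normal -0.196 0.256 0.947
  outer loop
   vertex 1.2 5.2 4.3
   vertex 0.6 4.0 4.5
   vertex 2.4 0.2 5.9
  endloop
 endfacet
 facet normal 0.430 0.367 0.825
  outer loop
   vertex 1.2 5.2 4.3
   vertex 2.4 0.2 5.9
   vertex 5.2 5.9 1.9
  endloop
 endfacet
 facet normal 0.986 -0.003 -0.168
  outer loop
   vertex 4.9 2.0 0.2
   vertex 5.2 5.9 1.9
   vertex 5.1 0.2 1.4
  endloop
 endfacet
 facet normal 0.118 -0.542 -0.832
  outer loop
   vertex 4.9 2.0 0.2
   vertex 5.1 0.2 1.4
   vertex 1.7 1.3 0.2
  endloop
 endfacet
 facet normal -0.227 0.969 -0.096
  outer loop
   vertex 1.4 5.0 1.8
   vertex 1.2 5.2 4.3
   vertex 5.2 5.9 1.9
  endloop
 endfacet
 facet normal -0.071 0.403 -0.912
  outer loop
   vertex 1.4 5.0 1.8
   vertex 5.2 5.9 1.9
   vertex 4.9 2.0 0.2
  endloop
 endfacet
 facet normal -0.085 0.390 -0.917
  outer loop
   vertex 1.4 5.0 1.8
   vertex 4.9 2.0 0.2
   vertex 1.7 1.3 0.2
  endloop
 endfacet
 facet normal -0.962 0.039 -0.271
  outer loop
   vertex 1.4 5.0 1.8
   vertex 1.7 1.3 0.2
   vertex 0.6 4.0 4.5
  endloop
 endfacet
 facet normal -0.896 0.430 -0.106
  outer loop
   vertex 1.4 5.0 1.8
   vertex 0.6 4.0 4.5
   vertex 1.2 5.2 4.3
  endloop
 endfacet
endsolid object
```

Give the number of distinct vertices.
8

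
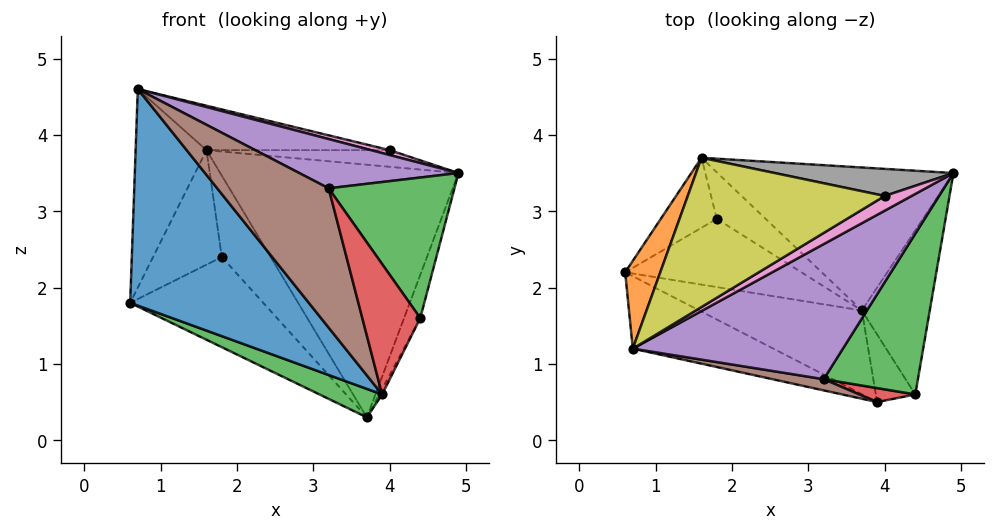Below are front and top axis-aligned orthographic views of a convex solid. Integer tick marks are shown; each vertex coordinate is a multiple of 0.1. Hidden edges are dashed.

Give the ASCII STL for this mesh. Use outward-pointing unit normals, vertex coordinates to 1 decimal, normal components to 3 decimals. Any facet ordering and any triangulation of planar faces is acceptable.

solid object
 facet normal -0.517 -0.812 -0.271
  outer loop
   vertex 0.7 1.2 4.6
   vertex 0.6 2.2 1.8
   vertex 3.9 0.5 0.6
  endloop
 endfacet
 facet normal -0.909 0.381 0.169
  outer loop
   vertex 1.6 3.7 3.8
   vertex 0.6 2.2 1.8
   vertex 0.7 1.2 4.6
  endloop
 endfacet
 facet normal -0.454 -0.287 -0.843
  outer loop
   vertex 3.7 1.7 0.3
   vertex 3.9 0.5 0.6
   vertex 0.6 2.2 1.8
  endloop
 endfacet
 facet normal 0.008 0.870 -0.493
  outer loop
   vertex 3.7 1.7 0.3
   vertex 1.6 3.7 3.8
   vertex 4.9 3.5 3.5
  endloop
 endfacet
 facet normal 0.398 -0.314 0.862
  outer loop
   vertex 3.2 0.8 3.3
   vertex 4.9 3.5 3.5
   vertex 0.7 1.2 4.6
  endloop
 endfacet
 facet normal -0.117 -0.990 0.080
  outer loop
   vertex 3.2 0.8 3.3
   vertex 0.7 1.2 4.6
   vertex 3.9 0.5 0.6
  endloop
 endfacet
 facet normal 0.389 -0.291 0.874
  outer loop
   vertex 4.0 3.2 3.8
   vertex 0.7 1.2 4.6
   vertex 4.9 3.5 3.5
  endloop
 endfacet
 facet normal 0.109 0.521 0.847
  outer loop
   vertex 4.0 3.2 3.8
   vertex 4.9 3.5 3.5
   vertex 1.6 3.7 3.8
  endloop
 endfacet
 facet normal 0.059 0.285 0.957
  outer loop
   vertex 4.0 3.2 3.8
   vertex 1.6 3.7 3.8
   vertex 0.7 1.2 4.6
  endloop
 endfacet
 facet normal -0.231 0.830 -0.507
  outer loop
   vertex 1.8 2.9 2.4
   vertex 0.6 2.2 1.8
   vertex 1.6 3.7 3.8
  endloop
 endfacet
 facet normal -0.161 0.787 -0.596
  outer loop
   vertex 1.8 2.9 2.4
   vertex 3.7 1.7 0.3
   vertex 0.6 2.2 1.8
  endloop
 endfacet
 facet normal 0.000 0.868 -0.496
  outer loop
   vertex 1.8 2.9 2.4
   vertex 1.6 3.7 3.8
   vertex 3.7 1.7 0.3
  endloop
 endfacet
 facet normal 0.691 -0.476 0.544
  outer loop
   vertex 4.4 0.6 1.6
   vertex 4.9 3.5 3.5
   vertex 3.2 0.8 3.3
  endloop
 endfacet
 facet normal -0.015 -0.994 0.107
  outer loop
   vertex 4.4 0.6 1.6
   vertex 3.2 0.8 3.3
   vertex 3.9 0.5 0.6
  endloop
 endfacet
 facet normal 0.910 0.106 -0.401
  outer loop
   vertex 4.4 0.6 1.6
   vertex 3.7 1.7 0.3
   vertex 4.9 3.5 3.5
  endloop
 endfacet
 facet normal 0.892 0.036 -0.450
  outer loop
   vertex 4.4 0.6 1.6
   vertex 3.9 0.5 0.6
   vertex 3.7 1.7 0.3
  endloop
 endfacet
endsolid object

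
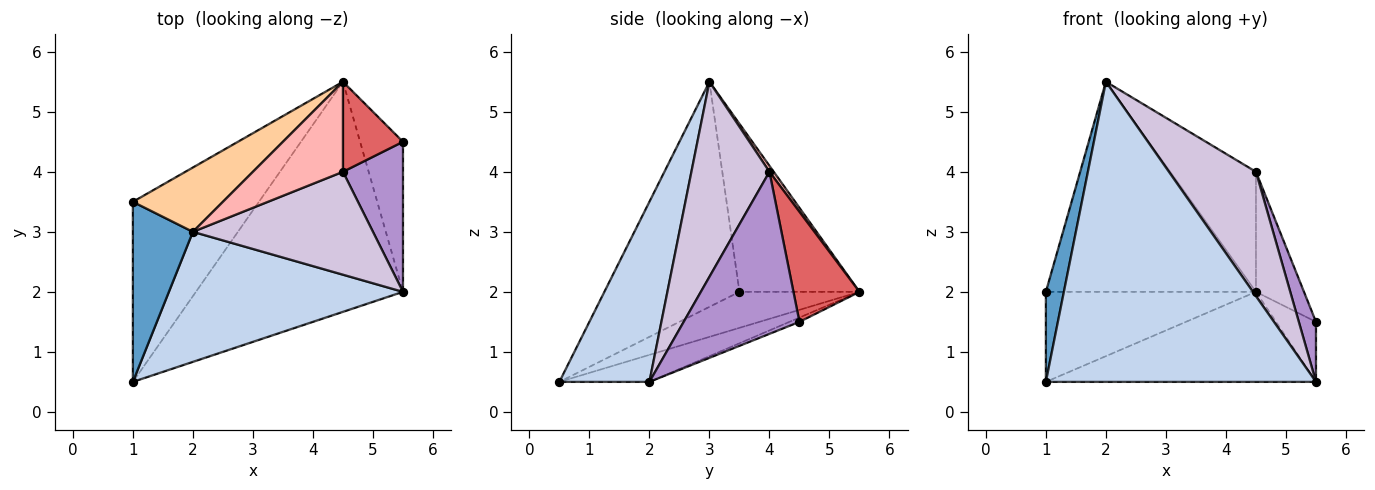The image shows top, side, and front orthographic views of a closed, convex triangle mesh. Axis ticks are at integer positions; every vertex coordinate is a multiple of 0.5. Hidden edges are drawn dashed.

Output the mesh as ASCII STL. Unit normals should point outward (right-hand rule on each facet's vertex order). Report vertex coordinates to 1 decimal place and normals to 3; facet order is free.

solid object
 facet normal -0.958 -0.128 0.256
  outer loop
   vertex 2.0 3.0 5.5
   vertex 1.0 3.5 2.0
   vertex 1.0 0.5 0.5
  endloop
 endfacet
 facet normal 0.292 -0.877 0.380
  outer loop
   vertex 5.5 2.0 0.5
   vertex 2.0 3.0 5.5
   vertex 1.0 0.5 0.5
  endloop
 endfacet
 facet normal -0.248 0.433 -0.867
  outer loop
   vertex 4.5 5.5 2.0
   vertex 1.0 0.5 0.5
   vertex 1.0 3.5 2.0
  endloop
 endfacet
 facet normal -0.479 0.839 0.257
  outer loop
   vertex 4.5 5.5 2.0
   vertex 1.0 3.5 2.0
   vertex 2.0 3.0 5.5
  endloop
 endfacet
 facet normal -0.092 0.370 -0.925
  outer loop
   vertex 4.5 5.5 2.0
   vertex 5.5 4.5 1.5
   vertex 5.5 2.0 0.5
  endloop
 endfacet
 facet normal -0.121 0.362 -0.924
  outer loop
   vertex 4.5 5.5 2.0
   vertex 5.5 2.0 0.5
   vertex 1.0 0.5 0.5
  endloop
 endfacet
 facet normal 0.740 0.538 0.404
  outer loop
   vertex 4.5 4.0 4.0
   vertex 5.5 4.5 1.5
   vertex 4.5 5.5 2.0
  endloop
 endfacet
 facet normal 0.040 0.799 0.600
  outer loop
   vertex 4.5 4.0 4.0
   vertex 4.5 5.5 2.0
   vertex 2.0 3.0 5.5
  endloop
 endfacet
 facet normal 0.929 -0.138 0.344
  outer loop
   vertex 4.5 4.0 4.0
   vertex 5.5 2.0 0.5
   vertex 5.5 4.5 1.5
  endloop
 endfacet
 facet normal 0.568 -0.634 0.525
  outer loop
   vertex 4.5 4.0 4.0
   vertex 2.0 3.0 5.5
   vertex 5.5 2.0 0.5
  endloop
 endfacet
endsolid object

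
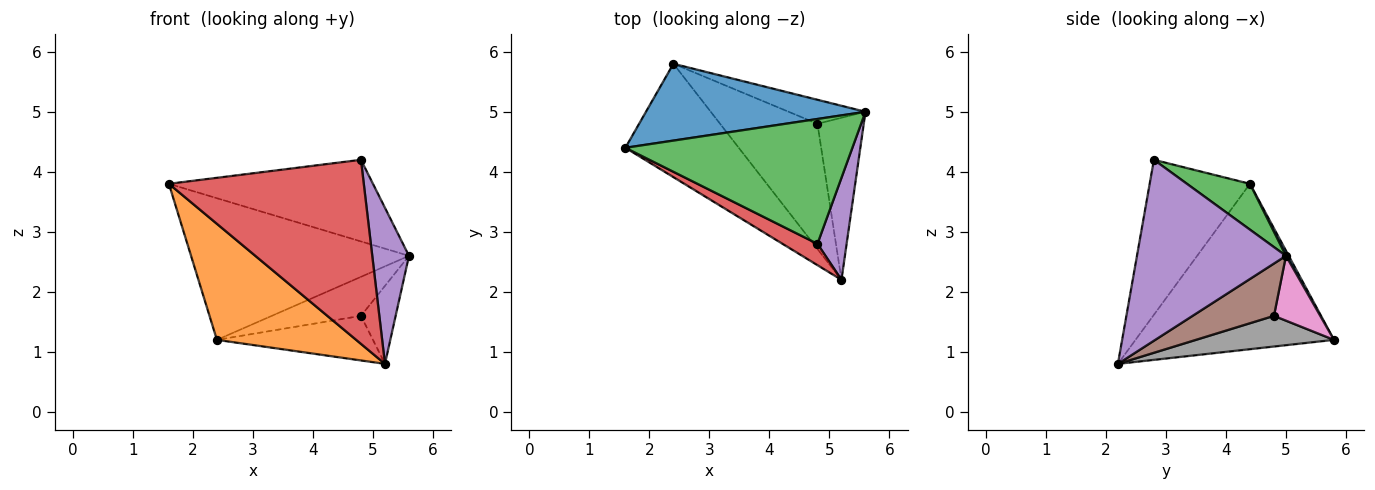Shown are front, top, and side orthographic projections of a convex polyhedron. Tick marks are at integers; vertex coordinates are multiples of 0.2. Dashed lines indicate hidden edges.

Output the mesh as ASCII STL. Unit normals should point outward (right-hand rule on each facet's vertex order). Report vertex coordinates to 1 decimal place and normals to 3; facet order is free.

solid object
 facet normal 0.011 0.879 0.477
  outer loop
   vertex 2.4 5.8 1.2
   vertex 1.6 4.4 3.8
   vertex 5.6 5.0 2.6
  endloop
 endfacet
 facet normal -0.714 -0.501 -0.489
  outer loop
   vertex 2.4 5.8 1.2
   vertex 5.2 2.2 0.8
   vertex 1.6 4.4 3.8
  endloop
 endfacet
 facet normal 0.167 0.540 0.825
  outer loop
   vertex 4.8 2.8 4.2
   vertex 5.6 5.0 2.6
   vertex 1.6 4.4 3.8
  endloop
 endfacet
 facet normal -0.455 -0.885 0.103
  outer loop
   vertex 4.8 2.8 4.2
   vertex 1.6 4.4 3.8
   vertex 5.2 2.2 0.8
  endloop
 endfacet
 facet normal 0.959 -0.236 0.155
  outer loop
   vertex 4.8 2.8 4.2
   vertex 5.2 2.2 0.8
   vertex 5.6 5.0 2.6
  endloop
 endfacet
 facet normal 0.713 0.304 -0.631
  outer loop
   vertex 4.8 4.8 1.6
   vertex 5.6 5.0 2.6
   vertex 5.2 2.2 0.8
  endloop
 endfacet
 facet normal 0.404 0.779 -0.479
  outer loop
   vertex 4.8 4.8 1.6
   vertex 2.4 5.8 1.2
   vertex 5.6 5.0 2.6
  endloop
 endfacet
 facet normal 0.285 0.322 -0.903
  outer loop
   vertex 4.8 4.8 1.6
   vertex 5.2 2.2 0.8
   vertex 2.4 5.8 1.2
  endloop
 endfacet
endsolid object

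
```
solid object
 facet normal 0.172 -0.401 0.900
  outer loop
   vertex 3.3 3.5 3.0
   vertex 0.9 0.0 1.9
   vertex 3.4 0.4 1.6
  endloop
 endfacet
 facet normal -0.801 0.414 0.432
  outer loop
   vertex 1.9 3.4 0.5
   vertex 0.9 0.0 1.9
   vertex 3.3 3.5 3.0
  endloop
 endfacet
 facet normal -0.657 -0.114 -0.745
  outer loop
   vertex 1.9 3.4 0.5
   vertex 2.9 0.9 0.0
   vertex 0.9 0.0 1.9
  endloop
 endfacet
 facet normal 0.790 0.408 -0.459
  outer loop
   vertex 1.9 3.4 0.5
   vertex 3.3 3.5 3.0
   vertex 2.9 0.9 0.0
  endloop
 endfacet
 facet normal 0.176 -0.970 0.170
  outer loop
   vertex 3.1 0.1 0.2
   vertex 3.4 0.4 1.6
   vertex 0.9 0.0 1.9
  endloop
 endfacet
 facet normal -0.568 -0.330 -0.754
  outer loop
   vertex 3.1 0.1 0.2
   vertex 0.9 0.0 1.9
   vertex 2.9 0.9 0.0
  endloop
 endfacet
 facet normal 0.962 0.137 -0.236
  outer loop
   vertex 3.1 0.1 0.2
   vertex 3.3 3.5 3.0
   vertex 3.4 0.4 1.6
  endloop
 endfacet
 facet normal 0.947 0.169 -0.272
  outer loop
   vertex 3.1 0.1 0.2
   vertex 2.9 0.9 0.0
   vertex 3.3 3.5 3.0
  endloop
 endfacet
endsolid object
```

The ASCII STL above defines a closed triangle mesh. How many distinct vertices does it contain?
6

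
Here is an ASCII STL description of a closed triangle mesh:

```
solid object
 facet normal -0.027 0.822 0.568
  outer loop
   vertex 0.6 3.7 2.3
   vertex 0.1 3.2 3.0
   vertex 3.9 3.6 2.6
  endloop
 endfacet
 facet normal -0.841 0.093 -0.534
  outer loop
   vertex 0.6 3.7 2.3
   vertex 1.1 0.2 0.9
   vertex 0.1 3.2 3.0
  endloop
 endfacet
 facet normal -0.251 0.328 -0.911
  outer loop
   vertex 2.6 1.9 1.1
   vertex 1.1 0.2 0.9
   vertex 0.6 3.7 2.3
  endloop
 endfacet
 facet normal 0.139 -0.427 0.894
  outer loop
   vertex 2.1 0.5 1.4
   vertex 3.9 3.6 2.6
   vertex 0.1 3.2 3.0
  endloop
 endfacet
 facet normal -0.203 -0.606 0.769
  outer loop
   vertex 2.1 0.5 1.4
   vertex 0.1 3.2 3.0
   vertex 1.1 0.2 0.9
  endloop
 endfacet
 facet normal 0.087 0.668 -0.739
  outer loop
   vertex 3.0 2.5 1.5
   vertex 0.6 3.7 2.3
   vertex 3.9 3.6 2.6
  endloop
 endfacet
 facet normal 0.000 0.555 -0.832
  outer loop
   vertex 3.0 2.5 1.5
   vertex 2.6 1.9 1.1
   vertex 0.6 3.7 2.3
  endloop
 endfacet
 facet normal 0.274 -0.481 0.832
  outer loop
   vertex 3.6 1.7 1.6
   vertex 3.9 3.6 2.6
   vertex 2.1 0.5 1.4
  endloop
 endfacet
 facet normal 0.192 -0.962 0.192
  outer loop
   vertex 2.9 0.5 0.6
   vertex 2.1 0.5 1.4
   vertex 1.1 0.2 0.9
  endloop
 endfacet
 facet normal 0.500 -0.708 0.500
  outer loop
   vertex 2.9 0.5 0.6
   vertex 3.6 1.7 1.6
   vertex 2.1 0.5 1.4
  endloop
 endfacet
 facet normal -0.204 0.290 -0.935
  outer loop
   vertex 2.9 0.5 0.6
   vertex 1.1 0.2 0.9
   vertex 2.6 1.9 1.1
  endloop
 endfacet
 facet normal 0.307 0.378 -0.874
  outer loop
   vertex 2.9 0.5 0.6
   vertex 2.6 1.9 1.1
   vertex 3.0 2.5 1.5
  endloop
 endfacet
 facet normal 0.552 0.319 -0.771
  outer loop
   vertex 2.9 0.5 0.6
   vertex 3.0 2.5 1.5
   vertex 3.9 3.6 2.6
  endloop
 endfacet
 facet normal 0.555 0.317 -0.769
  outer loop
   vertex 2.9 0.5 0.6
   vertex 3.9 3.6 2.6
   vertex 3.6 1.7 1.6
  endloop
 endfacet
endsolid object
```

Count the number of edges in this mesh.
21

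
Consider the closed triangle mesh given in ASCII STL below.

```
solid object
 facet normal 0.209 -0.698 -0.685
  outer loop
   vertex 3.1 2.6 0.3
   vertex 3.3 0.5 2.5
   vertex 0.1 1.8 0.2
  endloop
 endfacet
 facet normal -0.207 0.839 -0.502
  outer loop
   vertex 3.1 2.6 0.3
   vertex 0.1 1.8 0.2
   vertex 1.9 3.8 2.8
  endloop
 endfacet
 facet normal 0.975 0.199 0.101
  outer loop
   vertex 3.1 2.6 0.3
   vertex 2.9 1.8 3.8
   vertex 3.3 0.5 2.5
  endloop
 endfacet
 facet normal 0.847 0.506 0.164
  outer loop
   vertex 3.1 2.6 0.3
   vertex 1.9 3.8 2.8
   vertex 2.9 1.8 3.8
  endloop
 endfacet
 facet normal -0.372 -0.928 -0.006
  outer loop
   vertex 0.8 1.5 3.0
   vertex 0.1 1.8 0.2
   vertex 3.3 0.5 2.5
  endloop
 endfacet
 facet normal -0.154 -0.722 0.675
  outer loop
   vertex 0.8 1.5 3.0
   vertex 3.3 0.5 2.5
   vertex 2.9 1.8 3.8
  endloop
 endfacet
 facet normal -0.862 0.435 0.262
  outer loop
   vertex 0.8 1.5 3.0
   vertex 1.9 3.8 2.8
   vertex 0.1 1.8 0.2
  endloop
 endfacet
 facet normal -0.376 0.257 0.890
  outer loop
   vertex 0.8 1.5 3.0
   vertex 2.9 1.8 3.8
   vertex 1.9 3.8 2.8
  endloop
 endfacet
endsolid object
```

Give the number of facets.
8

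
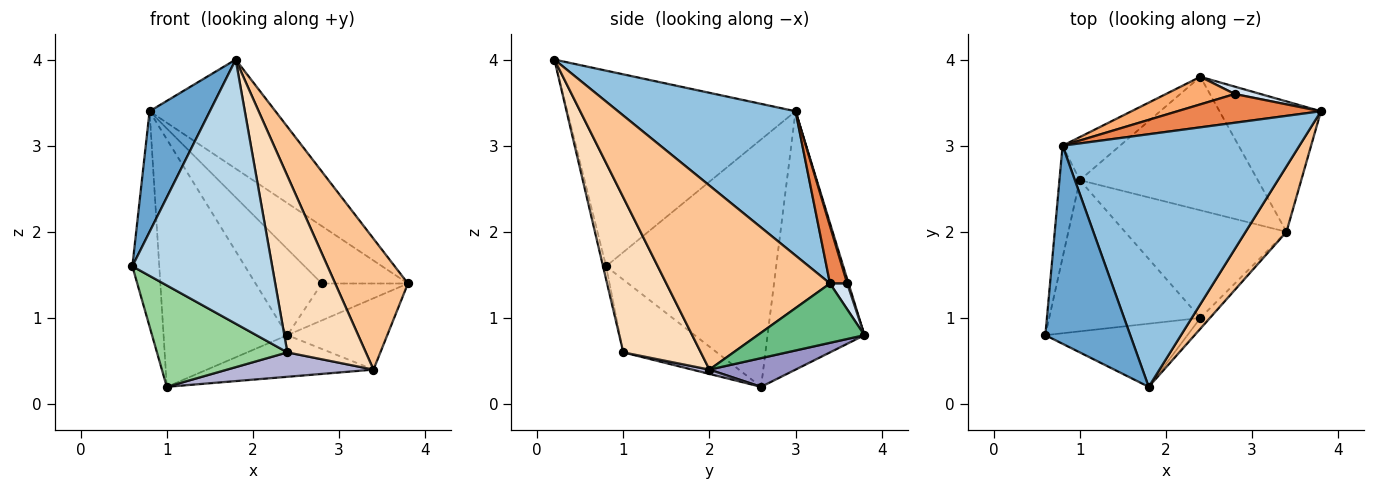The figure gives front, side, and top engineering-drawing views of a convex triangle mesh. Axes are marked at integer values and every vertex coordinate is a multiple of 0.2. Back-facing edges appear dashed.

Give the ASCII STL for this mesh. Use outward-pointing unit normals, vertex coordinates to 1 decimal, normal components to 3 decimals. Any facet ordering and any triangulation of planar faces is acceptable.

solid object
 facet normal -0.892 -0.236 0.387
  outer loop
   vertex 0.8 3.0 3.4
   vertex 0.6 0.8 1.6
   vertex 1.8 0.2 4.0
  endloop
 endfacet
 facet normal 0.488 0.346 0.801
  outer loop
   vertex 0.8 3.0 3.4
   vertex 1.8 0.2 4.0
   vertex 3.8 3.4 1.4
  endloop
 endfacet
 facet normal -0.021 -0.972 -0.233
  outer loop
   vertex 2.4 1.0 0.6
   vertex 1.8 0.2 4.0
   vertex 0.6 0.8 1.6
  endloop
 endfacet
 facet normal 0.192 0.962 0.192
  outer loop
   vertex 2.8 3.6 1.4
   vertex 3.8 3.4 1.4
   vertex 2.4 3.8 0.8
  endloop
 endfacet
 facet normal 0.176 0.880 0.440
  outer loop
   vertex 2.8 3.6 1.4
   vertex 0.8 3.0 3.4
   vertex 3.8 3.4 1.4
  endloop
 endfacet
 facet normal 0.019 0.952 0.305
  outer loop
   vertex 2.8 3.6 1.4
   vertex 2.4 3.8 0.8
   vertex 0.8 3.0 3.4
  endloop
 endfacet
 facet normal 0.896 -0.398 0.199
  outer loop
   vertex 3.4 2.0 0.4
   vertex 3.8 3.4 1.4
   vertex 1.8 0.2 4.0
  endloop
 endfacet
 facet normal 0.702 -0.711 -0.043
  outer loop
   vertex 3.4 2.0 0.4
   vertex 1.8 0.2 4.0
   vertex 2.4 1.0 0.6
  endloop
 endfacet
 facet normal 0.457 0.427 -0.781
  outer loop
   vertex 3.4 2.0 0.4
   vertex 2.4 3.8 0.8
   vertex 3.8 3.4 1.4
  endloop
 endfacet
 facet normal -0.371 -0.517 -0.771
  outer loop
   vertex 1.0 2.6 0.2
   vertex 2.4 1.0 0.6
   vertex 0.6 0.8 1.6
  endloop
 endfacet
 facet normal -0.984 0.156 -0.081
  outer loop
   vertex 1.0 2.6 0.2
   vertex 0.6 0.8 1.6
   vertex 0.8 3.0 3.4
  endloop
 endfacet
 facet normal -0.611 0.780 -0.136
  outer loop
   vertex 1.0 2.6 0.2
   vertex 0.8 3.0 3.4
   vertex 2.4 3.8 0.8
  endloop
 endfacet
 facet normal 0.152 0.294 -0.944
  outer loop
   vertex 1.0 2.6 0.2
   vertex 2.4 3.8 0.8
   vertex 3.4 2.0 0.4
  endloop
 endfacet
 facet normal 0.026 -0.221 -0.975
  outer loop
   vertex 1.0 2.6 0.2
   vertex 3.4 2.0 0.4
   vertex 2.4 1.0 0.6
  endloop
 endfacet
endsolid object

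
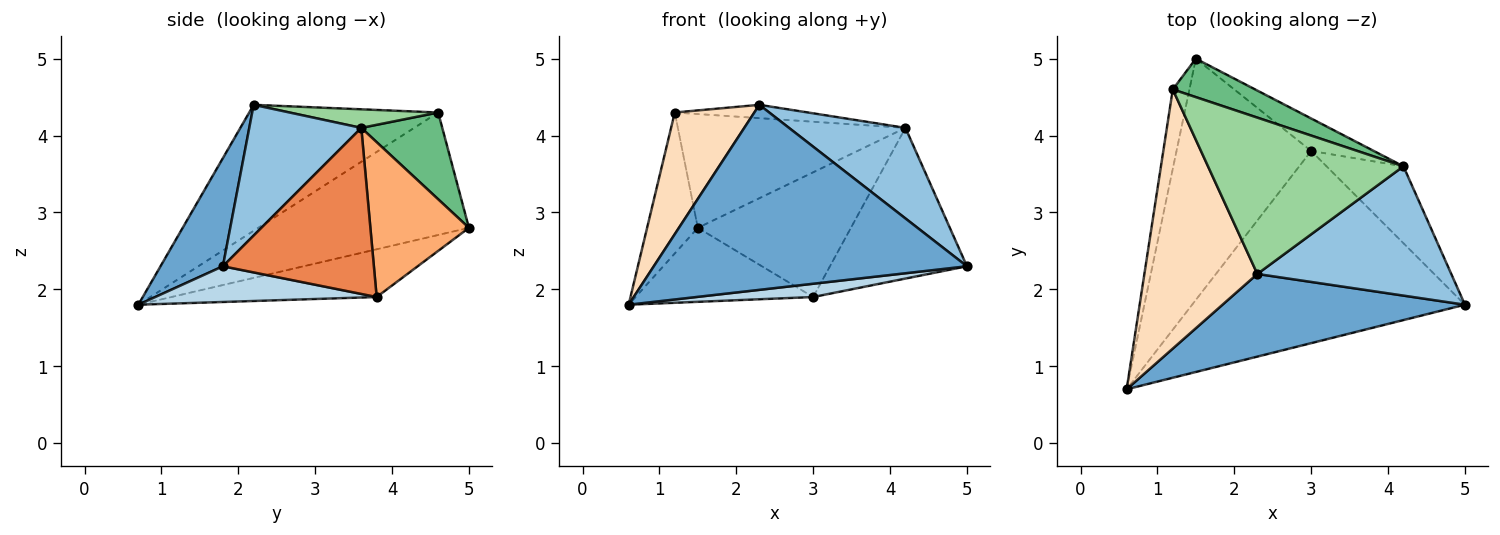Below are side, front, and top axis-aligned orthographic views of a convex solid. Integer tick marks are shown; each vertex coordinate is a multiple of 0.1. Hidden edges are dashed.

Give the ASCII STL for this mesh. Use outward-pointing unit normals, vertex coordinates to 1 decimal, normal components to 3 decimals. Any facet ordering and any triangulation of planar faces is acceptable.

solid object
 facet normal 0.179 -0.898 0.401
  outer loop
   vertex 2.3 2.2 4.4
   vertex 0.6 0.7 1.8
   vertex 5.0 1.8 2.3
  endloop
 endfacet
 facet normal 0.483 -0.502 0.717
  outer loop
   vertex 4.2 3.6 4.1
   vertex 2.3 2.2 4.4
   vertex 5.0 1.8 2.3
  endloop
 endfacet
 facet normal 0.129 -0.068 -0.989
  outer loop
   vertex 3.0 3.8 1.9
   vertex 5.0 1.8 2.3
   vertex 0.6 0.7 1.8
  endloop
 endfacet
 facet normal -0.321 0.278 -0.905
  outer loop
   vertex 3.0 3.8 1.9
   vertex 0.6 0.7 1.8
   vertex 1.5 5.0 2.8
  endloop
 endfacet
 facet normal 0.701 0.636 -0.324
  outer loop
   vertex 3.0 3.8 1.9
   vertex 4.2 3.6 4.1
   vertex 5.0 1.8 2.3
  endloop
 endfacet
 facet normal 0.529 0.821 -0.214
  outer loop
   vertex 3.0 3.8 1.9
   vertex 1.5 5.0 2.8
   vertex 4.2 3.6 4.1
  endloop
 endfacet
 facet normal -0.964 0.232 -0.131
  outer loop
   vertex 1.2 4.6 4.3
   vertex 1.5 5.0 2.8
   vertex 0.6 0.7 1.8
  endloop
 endfacet
 facet normal -0.710 -0.299 0.637
  outer loop
   vertex 1.2 4.6 4.3
   vertex 0.6 0.7 1.8
   vertex 2.3 2.2 4.4
  endloop
 endfacet
 facet normal 0.319 0.898 0.303
  outer loop
   vertex 1.2 4.6 4.3
   vertex 4.2 3.6 4.1
   vertex 1.5 5.0 2.8
  endloop
 endfacet
 facet normal 0.094 0.085 0.992
  outer loop
   vertex 1.2 4.6 4.3
   vertex 2.3 2.2 4.4
   vertex 4.2 3.6 4.1
  endloop
 endfacet
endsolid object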